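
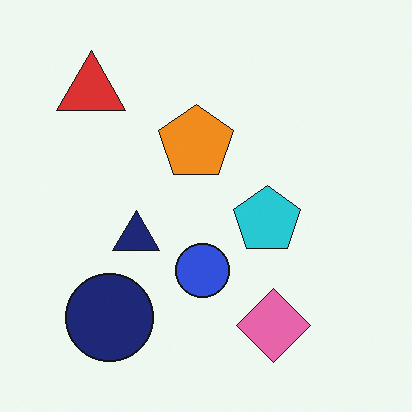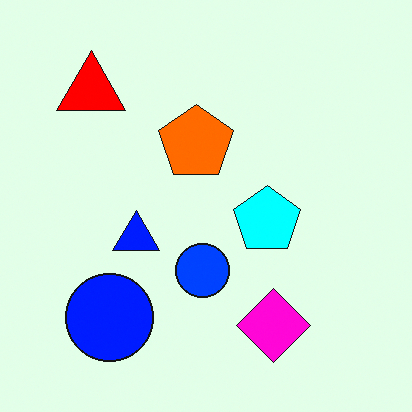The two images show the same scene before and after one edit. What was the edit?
The transformation is: heavily oversaturated.

All colors are more vivid — a global saturation change.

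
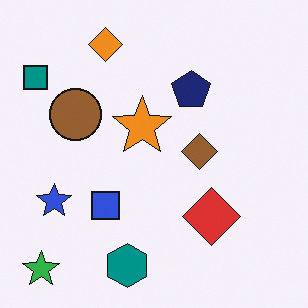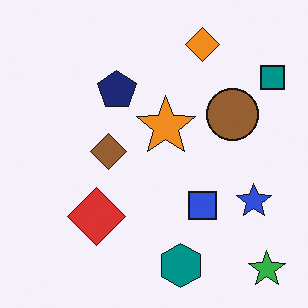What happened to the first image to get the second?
The second image is the first flipped horizontally (left ↔ right).

The teal square is in the top-left of the first image and the top-right of the second — shapes on opposite sides of the vertical midline have swapped in a mirror flip.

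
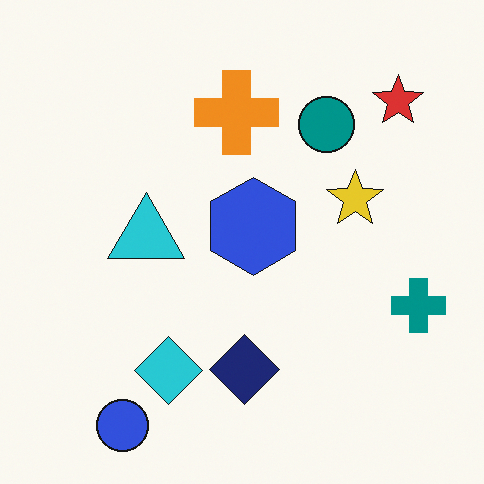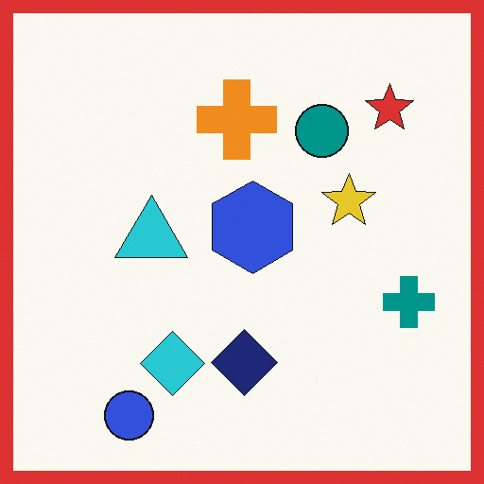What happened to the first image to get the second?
It was framed with a red border.

A solid red frame runs around the edge of the second image, with the content slightly shrunk inside it.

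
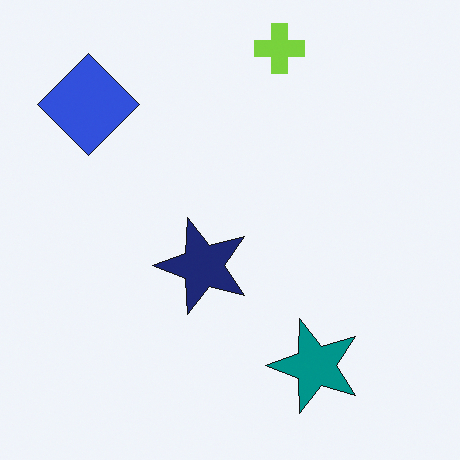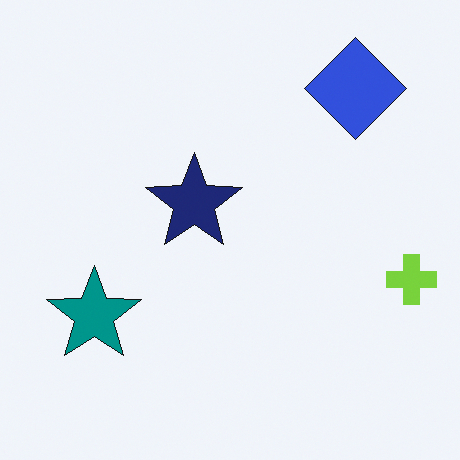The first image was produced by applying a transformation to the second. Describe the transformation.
This is the original image rotated 90° counter-clockwise.

The blue diamond sits in the top-right of the second image and the top-left of the first — consistent with a whole-image 90° counter-clockwise rotation.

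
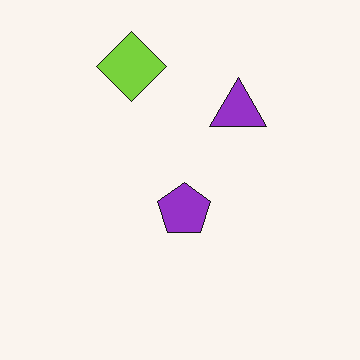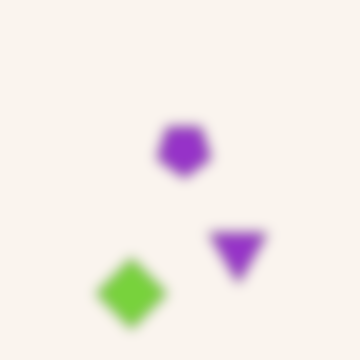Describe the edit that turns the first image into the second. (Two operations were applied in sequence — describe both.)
This is the original image flipped vertically (top ↔ bottom), then heavily blurred.

The lime diamond is in the top of the first image and the bottom of the second — shapes on opposite sides of the horizontal midline have swapped in a mirror flip. Shape edges and outlines are uniformly softened across the whole image.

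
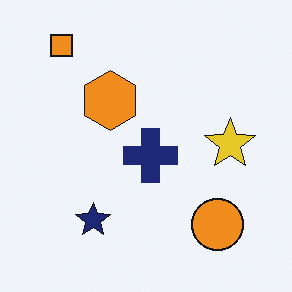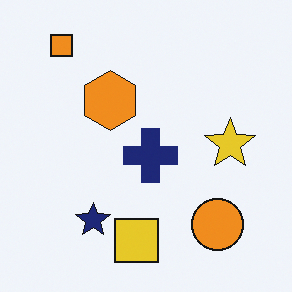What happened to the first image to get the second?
The transformation is: overlaid with an additional yellow square.

A yellow square appears in the second image that is absent from the first.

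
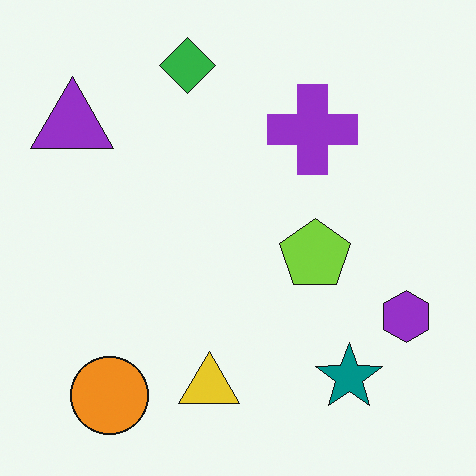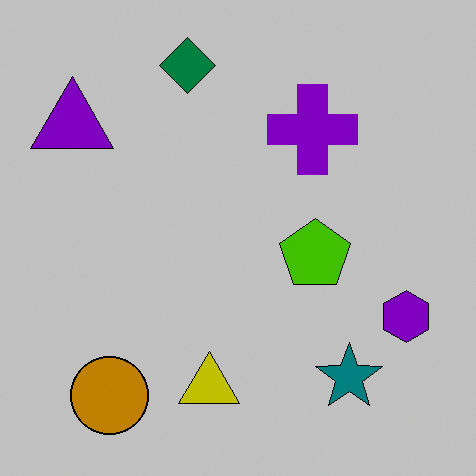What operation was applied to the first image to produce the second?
The image was aggressively posterized.

Each flat color has snapped to a coarser quantized level — most visibly, the near-white background has dropped to a flat grey.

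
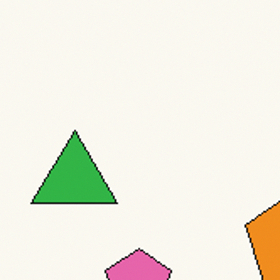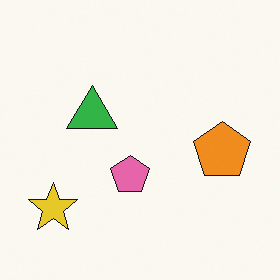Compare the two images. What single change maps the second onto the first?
It was cropped to a noticeably smaller region and rescaled.

The visible shapes are larger and the field of view is narrower; shapes near the original edges may be partly or wholly outside the frame — a crop-and-rescale.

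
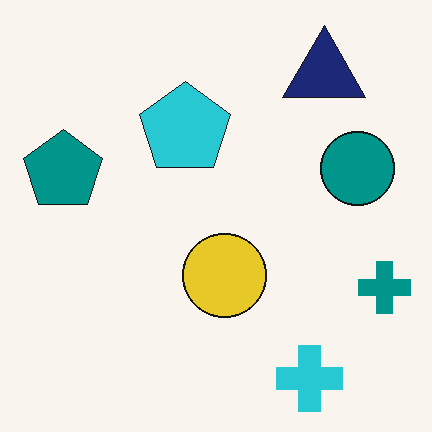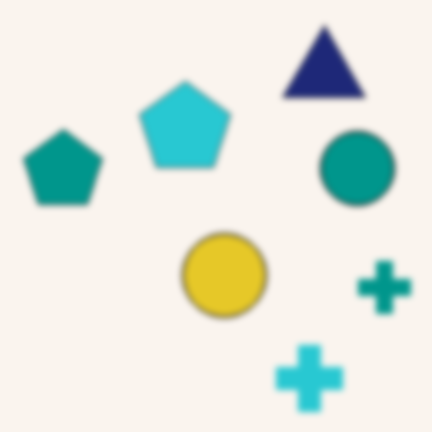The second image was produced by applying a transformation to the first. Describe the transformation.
The second image is the first noticeably gaussian-blurred.

Shape edges and outlines are uniformly softened across the whole image.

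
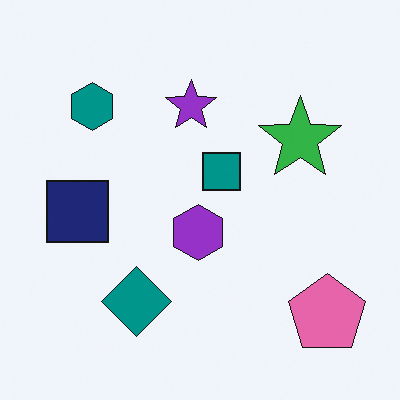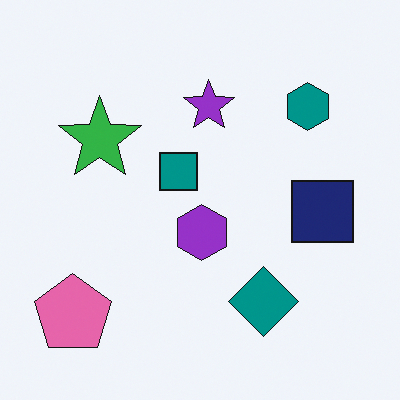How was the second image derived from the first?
The transformation is: flipped horizontally (left ↔ right).

The pink pentagon is in the bottom-right of the first image and the bottom-left of the second — shapes on opposite sides of the vertical midline have swapped in a mirror flip.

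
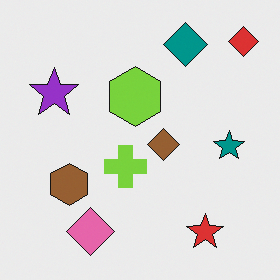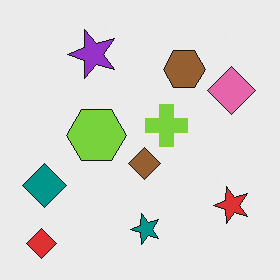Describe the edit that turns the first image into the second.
The image was transposed (reflected across the top-left ↔ bottom-right diagonal).

Shapes have swapped their row and column positions — what was in the top-right is now in the bottom-left — a diagonal reflection.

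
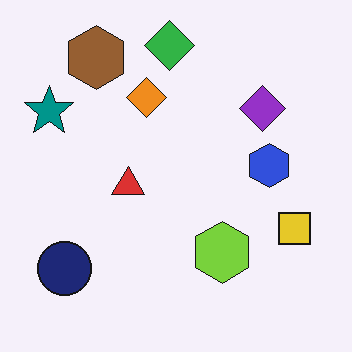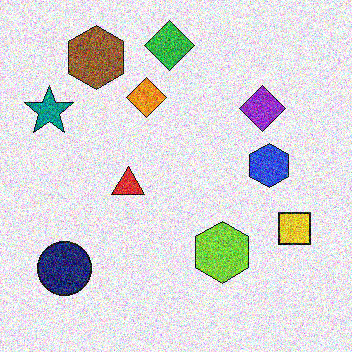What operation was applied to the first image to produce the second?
It was degraded with heavy additive noise.

Random speckle covers the whole image, including the flat background.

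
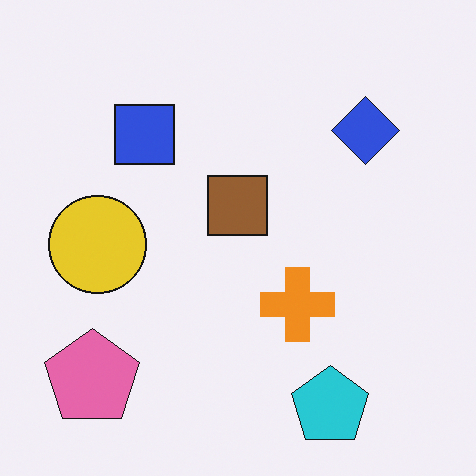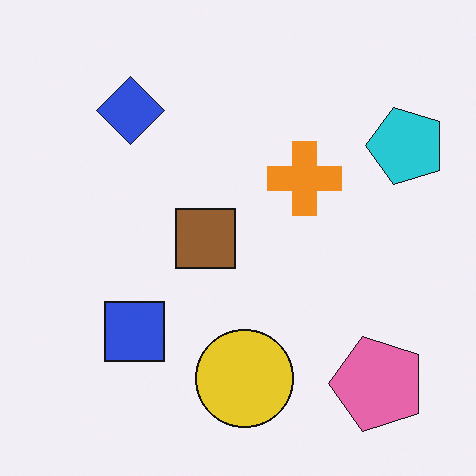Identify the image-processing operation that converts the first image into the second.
The second image is the first rotated 90° counter-clockwise.

The pink pentagon sits in the bottom-left of the first image and the bottom-right of the second — consistent with a whole-image 90° counter-clockwise rotation.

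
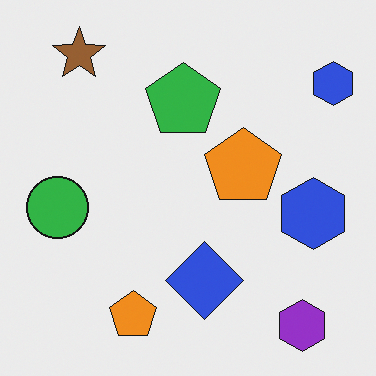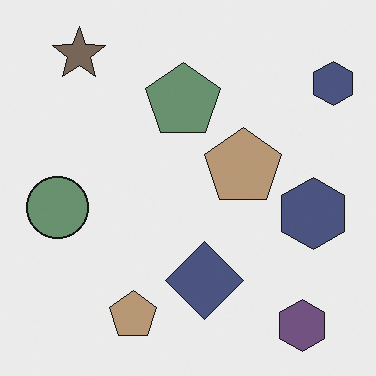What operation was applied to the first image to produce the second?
The transformation is: heavily desaturated.

All colors are more muted and greyish — a global saturation change.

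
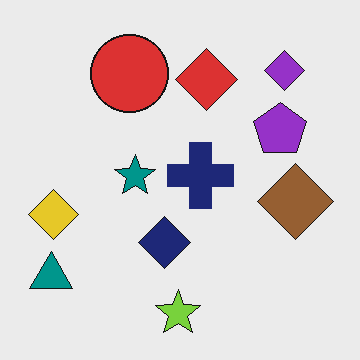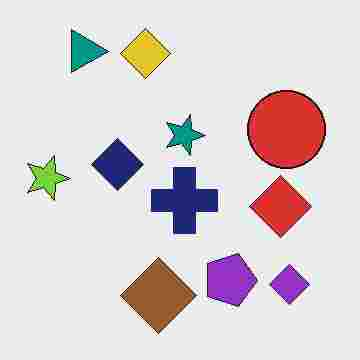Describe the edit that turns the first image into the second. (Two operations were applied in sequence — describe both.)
The second image is the first rotated 90° clockwise, then degraded with heavy JPEG compression.

The teal triangle sits in the bottom-left of the first image and the top-left of the second — consistent with a whole-image 90° clockwise rotation. Blocky 8×8 compression artifacts appear around shape edges and the flat background shows ringing — characteristic JPEG degradation.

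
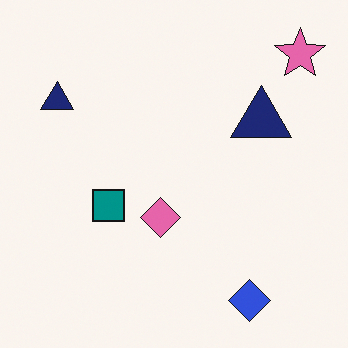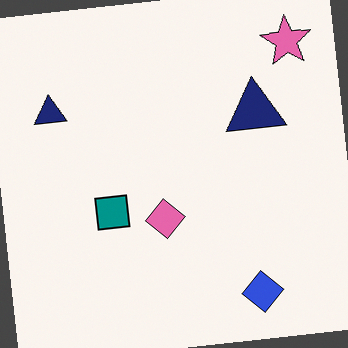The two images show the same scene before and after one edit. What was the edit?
Rotated counter-clockwise by a small amount.

Every shape is tilted by the same angle and the image corners show triangular fill wedges — a whole-image rotation by a non-right angle.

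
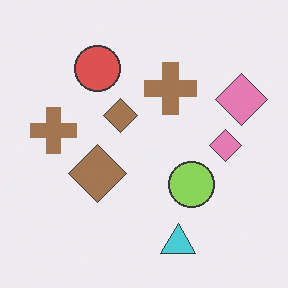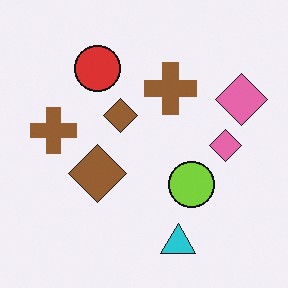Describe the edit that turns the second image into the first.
The transformation is: given slightly reduced contrast.

Tones are pushed toward mid-grey across the whole image — a global contrast change.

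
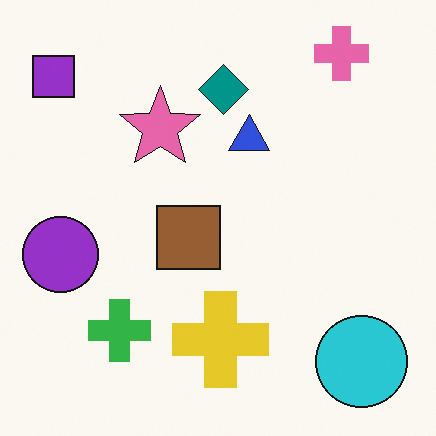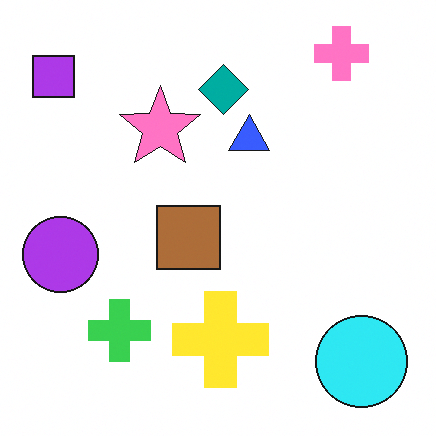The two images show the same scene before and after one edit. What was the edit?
The transformation is: brightened a little.

Every pixel — background and shapes alike — is uniformly brightened.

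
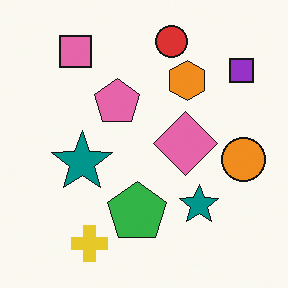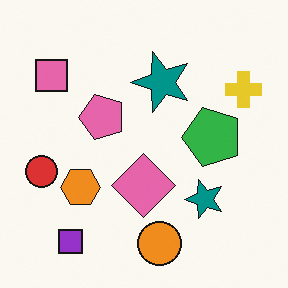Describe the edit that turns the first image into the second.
The image was transposed (reflected across the top-left ↔ bottom-right diagonal).

Shapes have swapped their row and column positions — what was in the top-right is now in the bottom-left — a diagonal reflection.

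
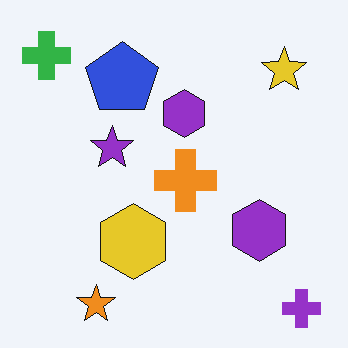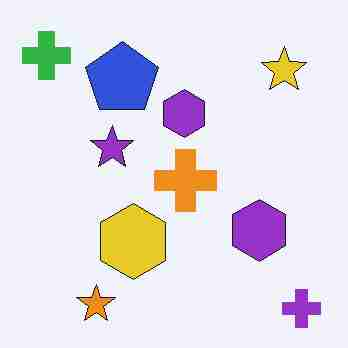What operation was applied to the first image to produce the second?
The second image is the first degraded with heavy JPEG compression.

Blocky 8×8 compression artifacts appear around shape edges and the flat background shows ringing — characteristic JPEG degradation.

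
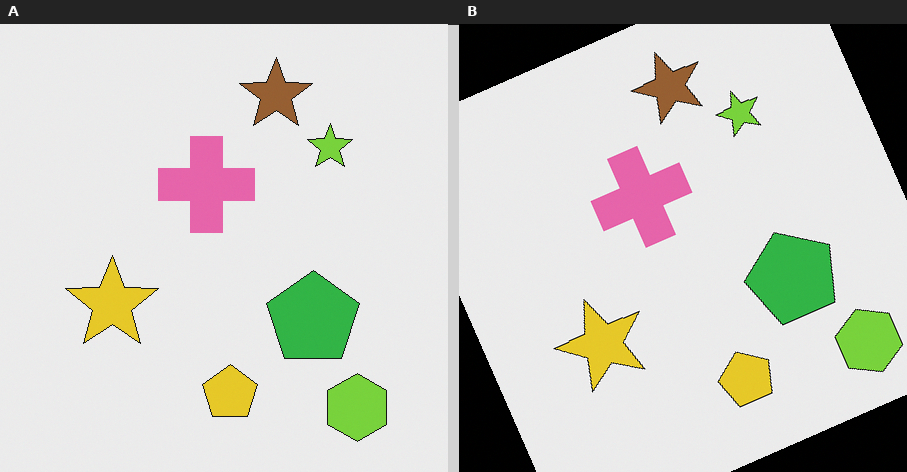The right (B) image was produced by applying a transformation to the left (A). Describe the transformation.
The transformation is: rotated counter-clockwise by a moderate amount.

Every shape is tilted by the same angle and the image corners show triangular fill wedges — a whole-image rotation by a non-right angle.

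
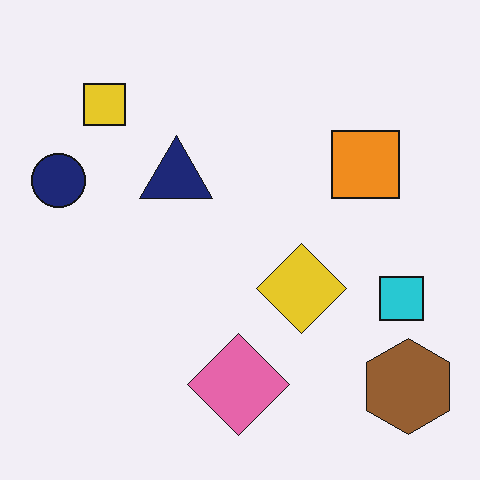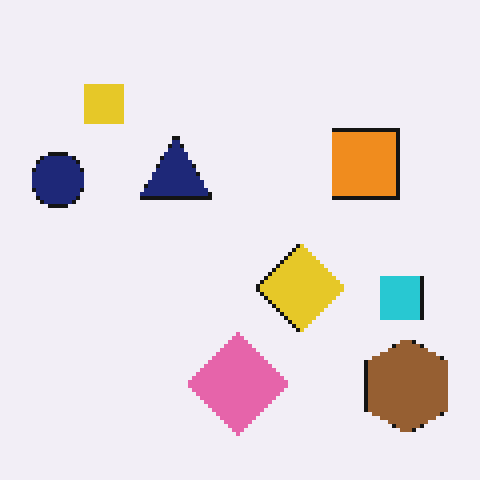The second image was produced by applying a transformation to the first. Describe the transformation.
It was mildly pixelated.

Shapes are reduced to large square blocks; fine edges and outlines are lost — a downscale-then-upscale (mosaic) effect.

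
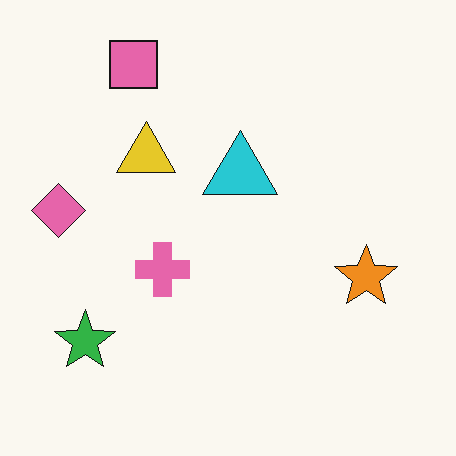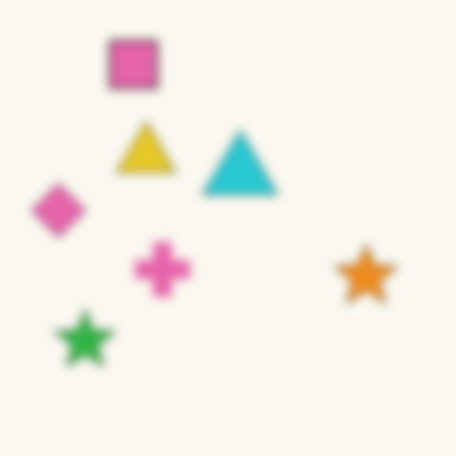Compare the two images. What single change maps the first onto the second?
It was heavily blurred.

Shape edges and outlines are uniformly softened across the whole image.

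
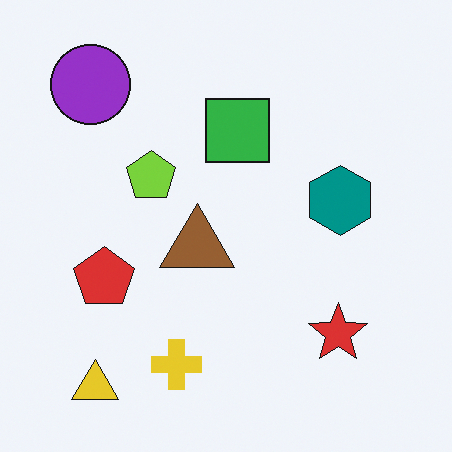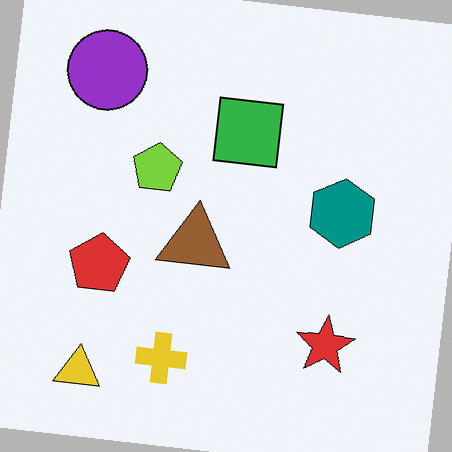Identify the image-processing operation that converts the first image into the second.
Rotated clockwise by a small amount.

Every shape is tilted by the same angle and the image corners show triangular fill wedges — a whole-image rotation by a non-right angle.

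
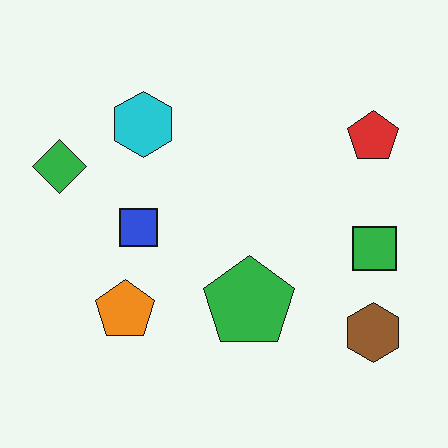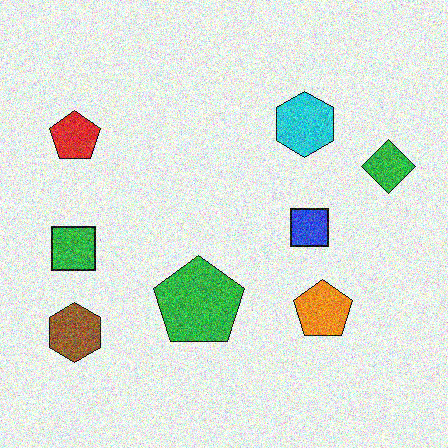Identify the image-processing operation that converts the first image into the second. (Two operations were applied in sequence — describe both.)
The image was flipped horizontally (left ↔ right), then degraded with heavy additive noise.

The green diamond is in the left of the first image and the right of the second — shapes on opposite sides of the vertical midline have swapped in a mirror flip. Random speckle covers the whole image, including the flat background.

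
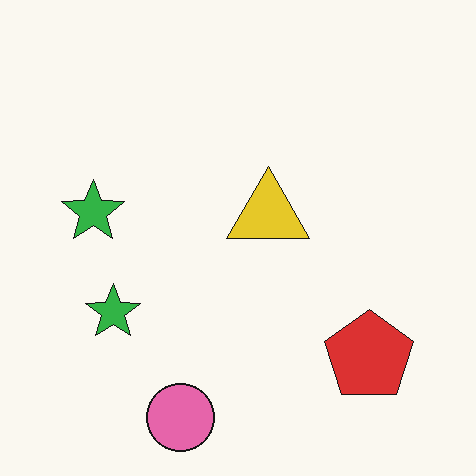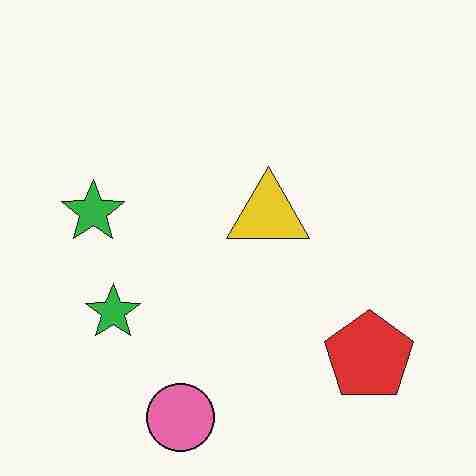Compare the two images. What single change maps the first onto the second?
The second image is the first heavily JPEG-compressed with obvious blocking artifacts.

Blocky 8×8 compression artifacts appear around shape edges and the flat background shows ringing — characteristic JPEG degradation.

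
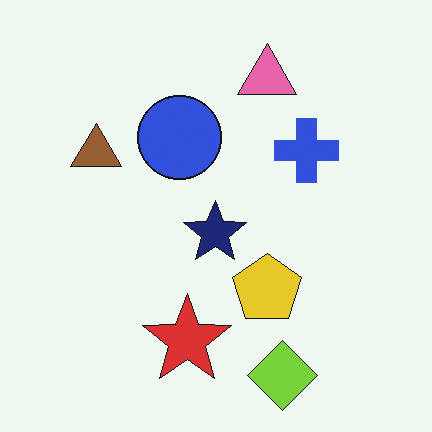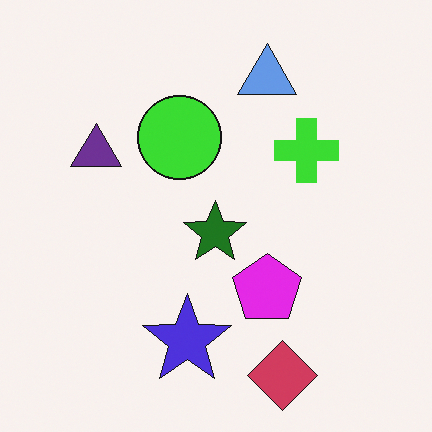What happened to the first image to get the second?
The transformation is: hue-shifted by a large amount.

Every shape's color has rotated by the same amount around the hue wheel — a uniform hue shift.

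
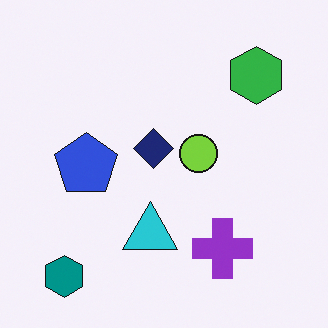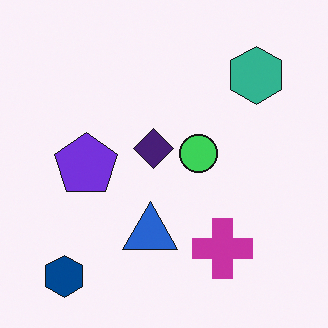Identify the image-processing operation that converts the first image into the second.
The image was hue-shifted by a small amount.

Every shape's color has rotated by the same amount around the hue wheel — a uniform hue shift.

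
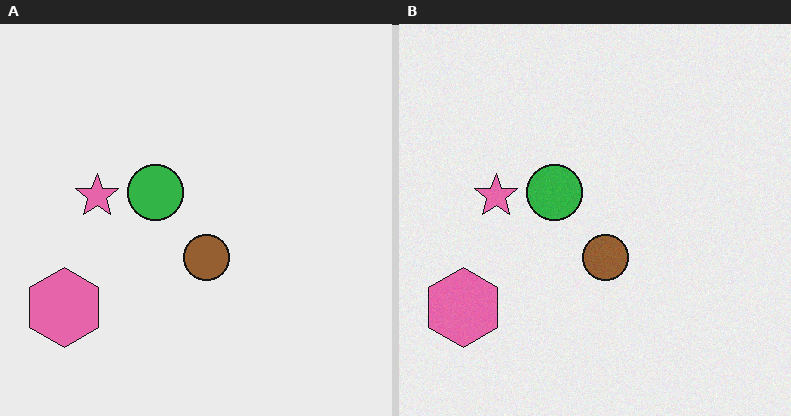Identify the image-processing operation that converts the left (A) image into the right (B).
The image was degraded with a light layer of grain.

Random speckle covers the whole image, including the flat background.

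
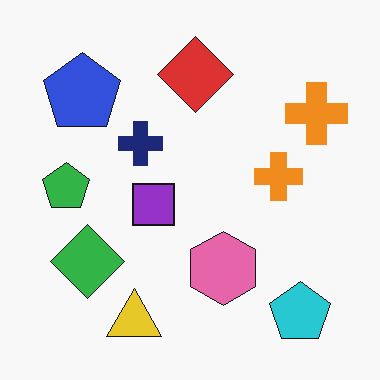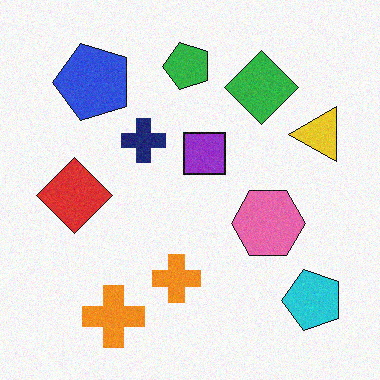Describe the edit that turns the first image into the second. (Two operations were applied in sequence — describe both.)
The transformation is: transposed (reflected across the top-left ↔ bottom-right diagonal), then degraded with a light layer of grain.

Shapes have swapped their row and column positions — what was in the top-right is now in the bottom-left — a diagonal reflection. Random speckle covers the whole image, including the flat background.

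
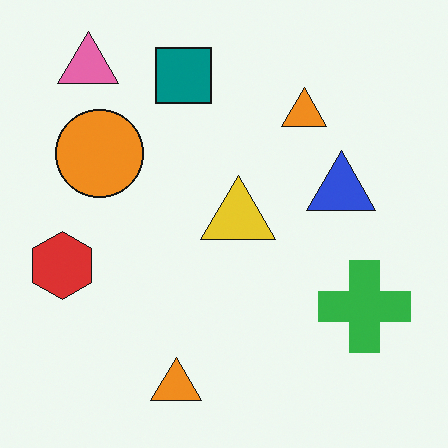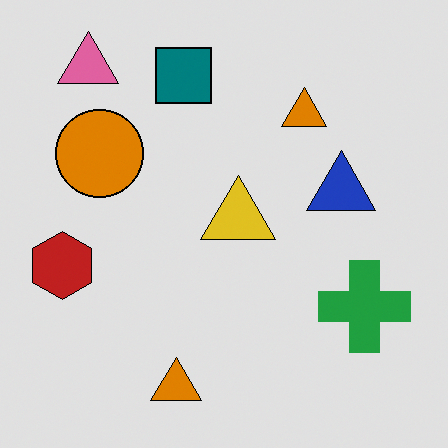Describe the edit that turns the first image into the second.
The image was posterized to a reduced palette.

Each flat color has snapped to a coarser quantized level — most visibly, the near-white background has dropped to a flat grey.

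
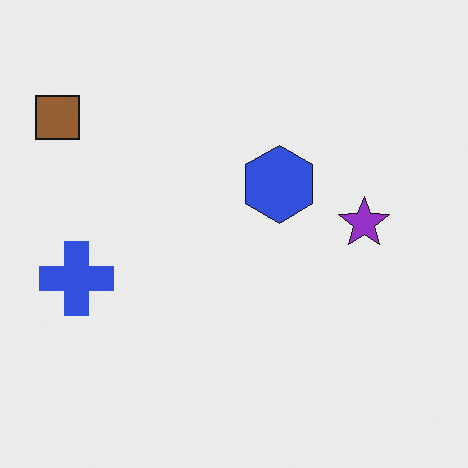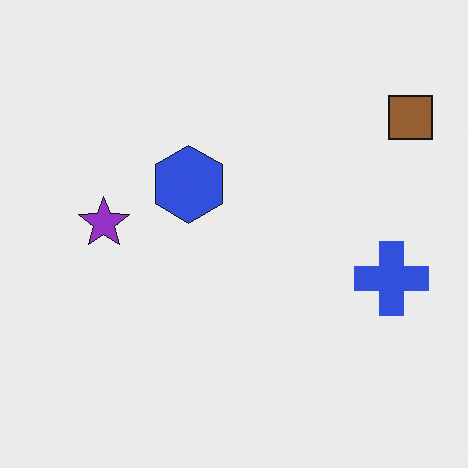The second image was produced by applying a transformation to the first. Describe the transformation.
This is the original image flipped horizontally (left ↔ right).

The brown square is in the top-left of the first image and the top-right of the second — shapes on opposite sides of the vertical midline have swapped in a mirror flip.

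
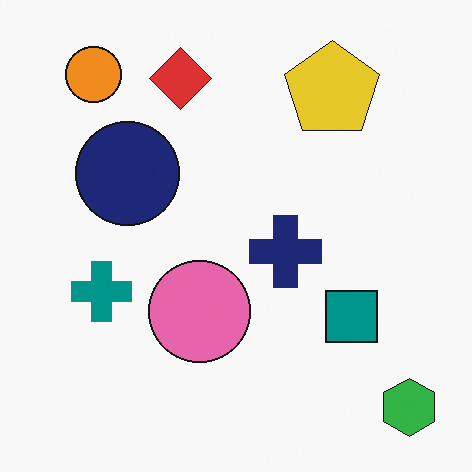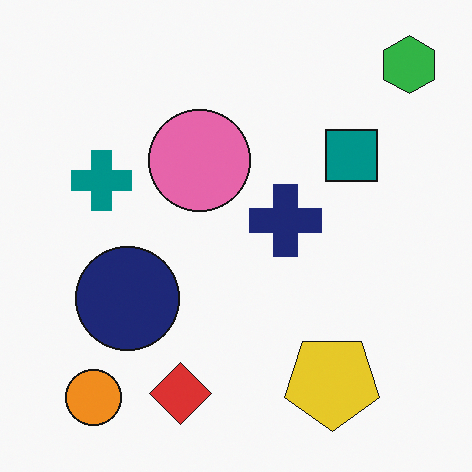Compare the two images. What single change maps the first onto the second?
This is the original image flipped vertically (top ↔ bottom).

The green hexagon is in the bottom-right of the first image and the top-right of the second — shapes on opposite sides of the horizontal midline have swapped in a mirror flip.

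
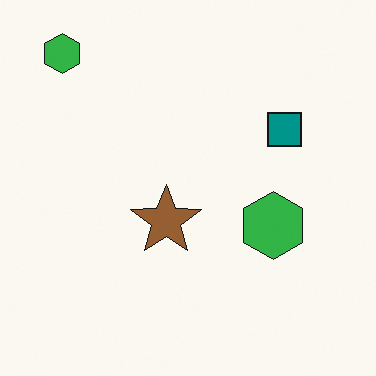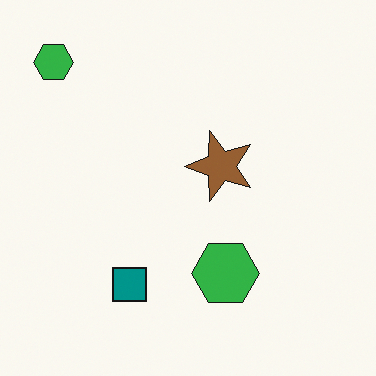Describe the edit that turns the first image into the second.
The second image is the first transposed (reflected across the top-left ↔ bottom-right diagonal).

Shapes have swapped their row and column positions — what was in the top-right is now in the bottom-left — a diagonal reflection.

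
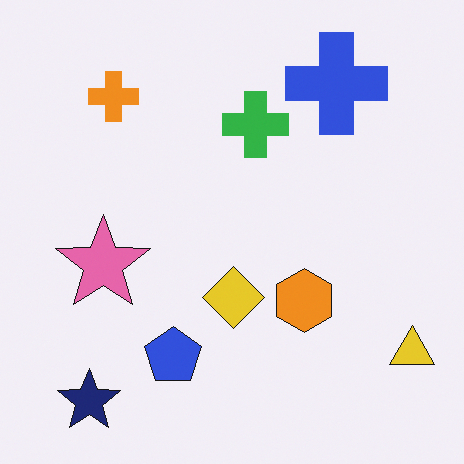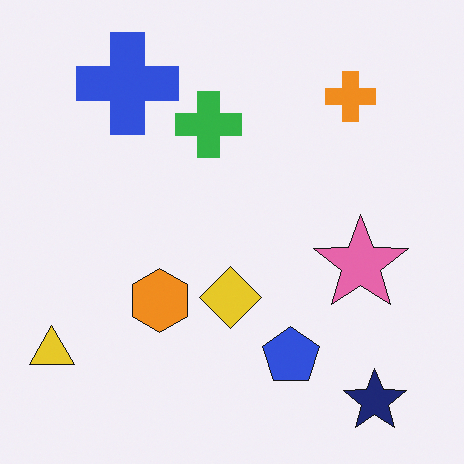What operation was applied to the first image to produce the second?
Flipped horizontally (left ↔ right).

The yellow triangle is in the bottom-right of the first image and the bottom-left of the second — shapes on opposite sides of the vertical midline have swapped in a mirror flip.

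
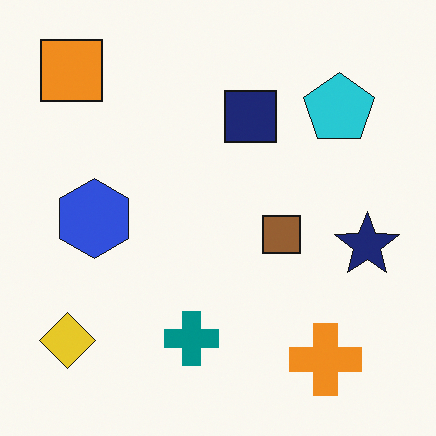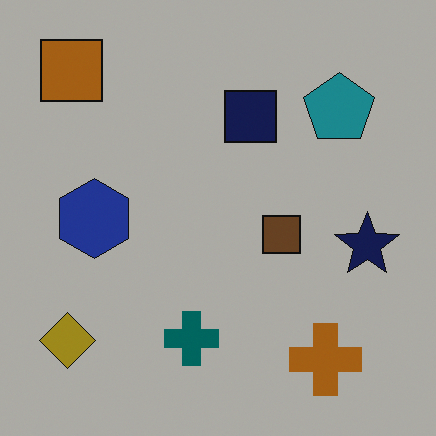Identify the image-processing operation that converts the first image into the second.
The image was darkened a lot.

Every pixel — background and shapes alike — is uniformly darkened.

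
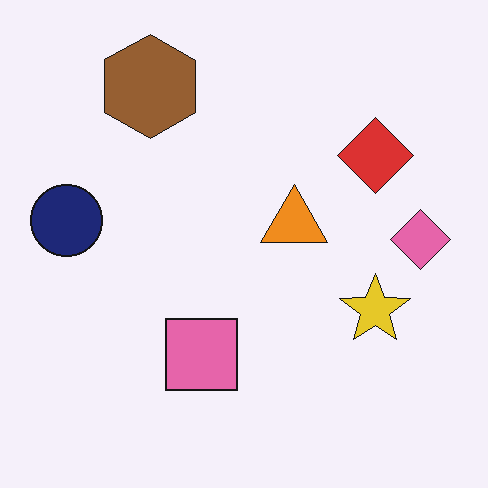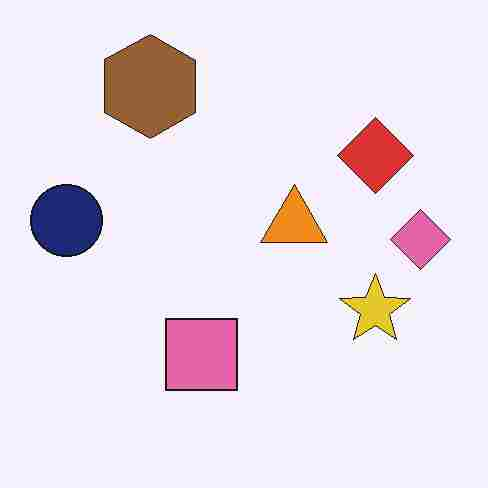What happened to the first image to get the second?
The transformation is: heavily JPEG-compressed with obvious blocking artifacts.

Blocky 8×8 compression artifacts appear around shape edges and the flat background shows ringing — characteristic JPEG degradation.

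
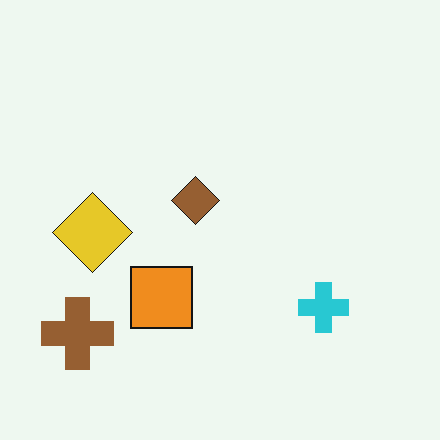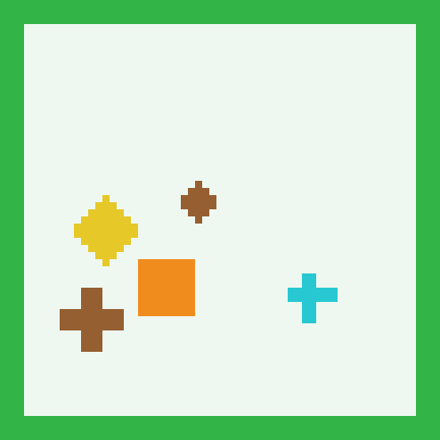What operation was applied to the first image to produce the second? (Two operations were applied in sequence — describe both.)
The transformation is: moderately pixelated, then framed with a green border.

Shapes are reduced to large square blocks; fine edges and outlines are lost — a downscale-then-upscale (mosaic) effect. A solid green frame runs around the edge of the second image, with the content slightly shrunk inside it.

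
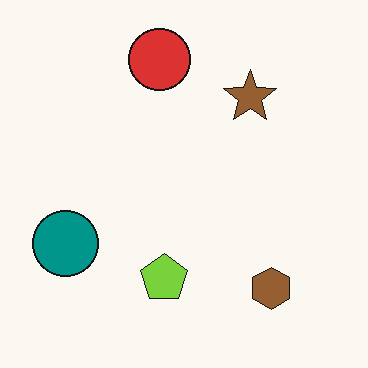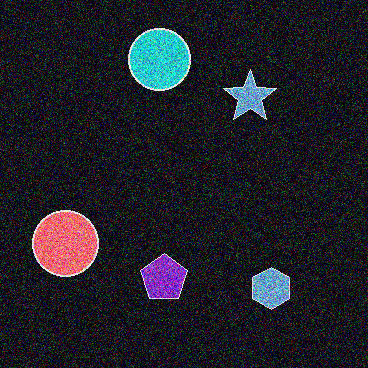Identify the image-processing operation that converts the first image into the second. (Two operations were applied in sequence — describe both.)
The transformation is: color-inverted (negative), then degraded with strong gaussian noise.

The light background has become dark and every shape's color is its complement — a photographic negative. Random speckle covers the whole image, including the flat background.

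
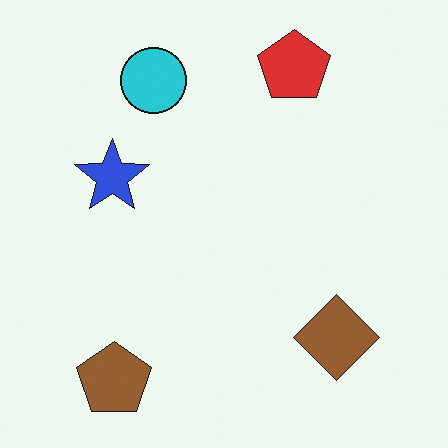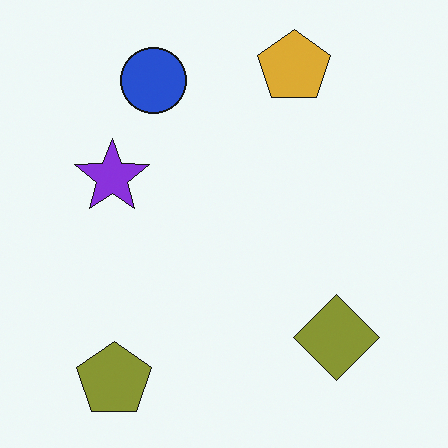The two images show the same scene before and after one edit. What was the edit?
The transformation is: hue-shifted slightly.

Every shape's color has rotated by the same amount around the hue wheel — a uniform hue shift.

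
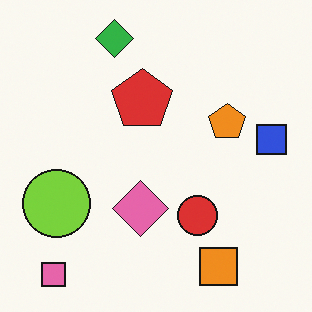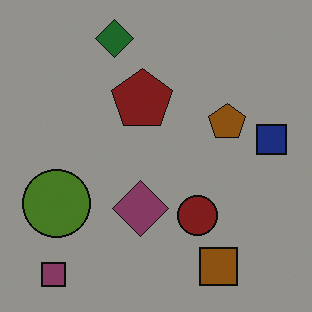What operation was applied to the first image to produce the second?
The second image is the first substantially darkened.

Every pixel — background and shapes alike — is uniformly darkened.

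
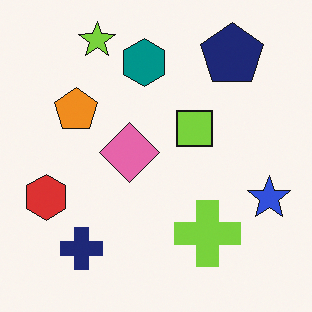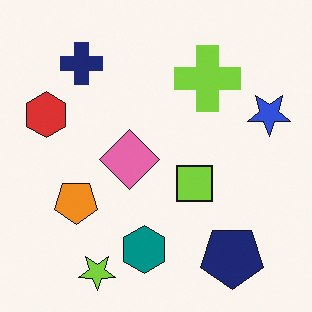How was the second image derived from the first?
This is the original image flipped vertically (top ↔ bottom).

The lime star is in the top-left of the first image and the bottom-left of the second — shapes on opposite sides of the horizontal midline have swapped in a mirror flip.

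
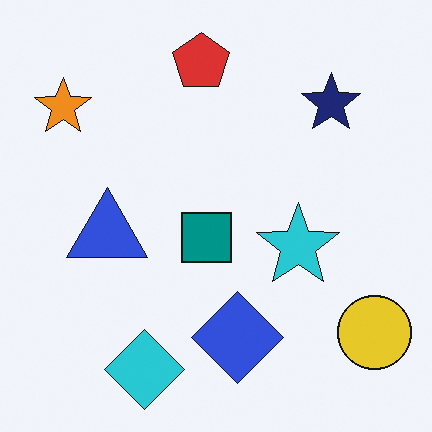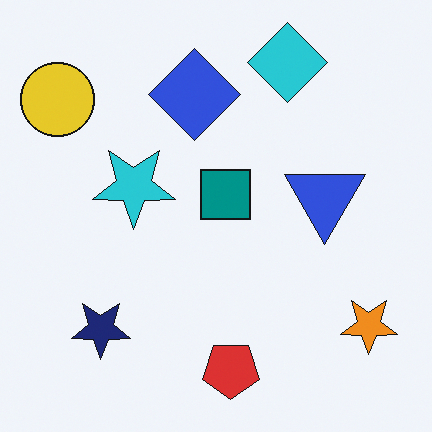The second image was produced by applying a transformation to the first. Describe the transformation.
The second image is the first rotated 180°.

The yellow circle sits in the bottom-right of the first image and the top-left of the second — consistent with a whole-image 180° rotation.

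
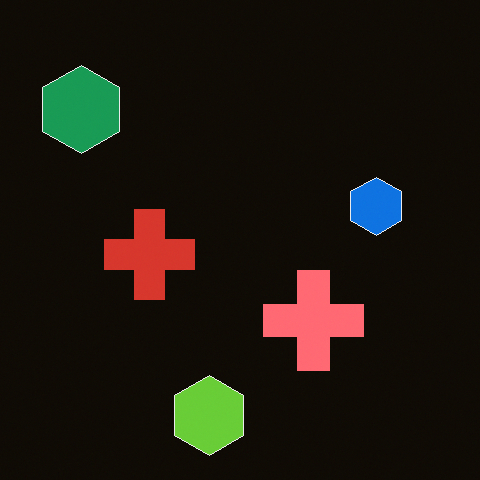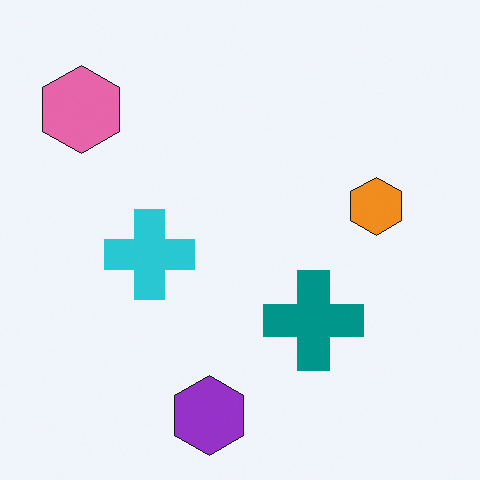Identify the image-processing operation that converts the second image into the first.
Color-inverted (negative).

The light background has become dark and every shape's color is its complement — a photographic negative.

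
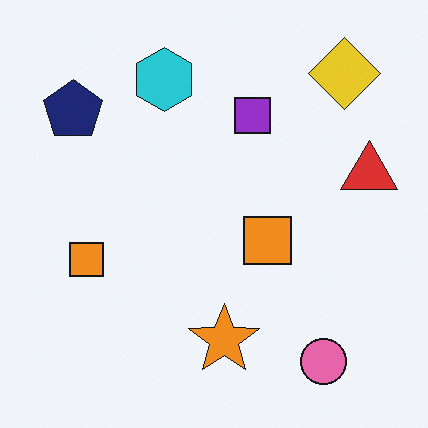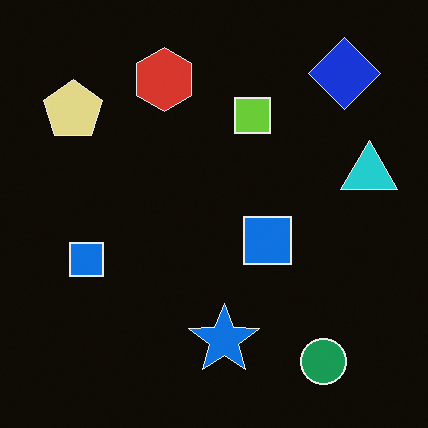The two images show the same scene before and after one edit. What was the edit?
It was color-inverted (negative).

The light background has become dark and every shape's color is its complement — a photographic negative.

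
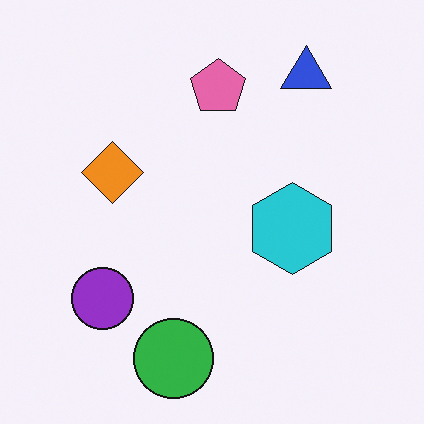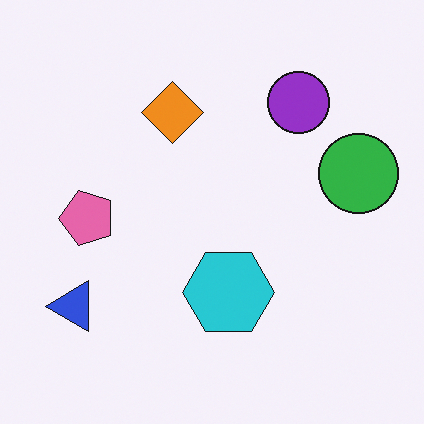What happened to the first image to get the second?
Transposed (reflected across the top-left ↔ bottom-right diagonal).

Shapes have swapped their row and column positions — what was in the top-right is now in the bottom-left — a diagonal reflection.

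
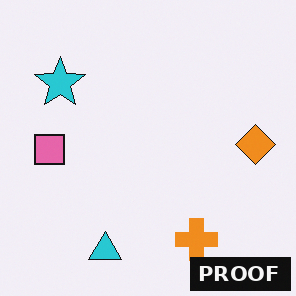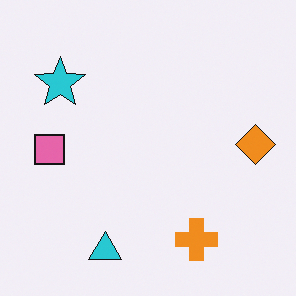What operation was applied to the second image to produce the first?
It was watermarked with the text "PROOF" in the lower-right corner.

A dark label reading "PROOF" appears in the lower-right corner.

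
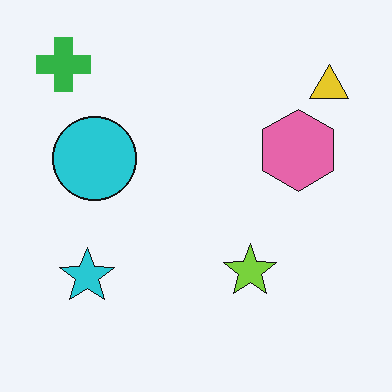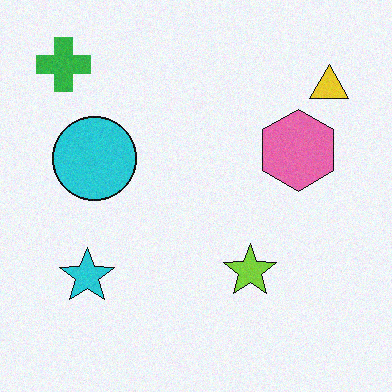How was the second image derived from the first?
It was degraded with light additive noise.

Random speckle covers the whole image, including the flat background.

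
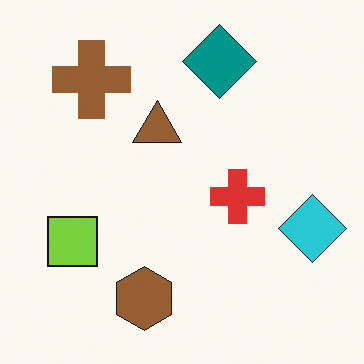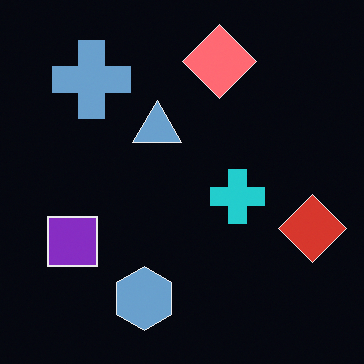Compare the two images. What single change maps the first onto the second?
The second image is the first color-inverted (negative).

The light background has become dark and every shape's color is its complement — a photographic negative.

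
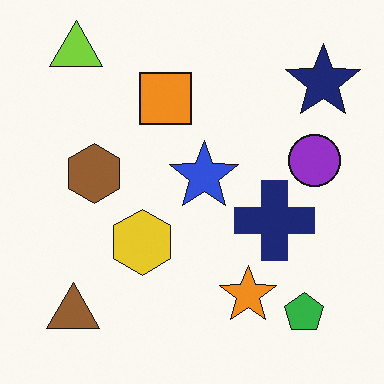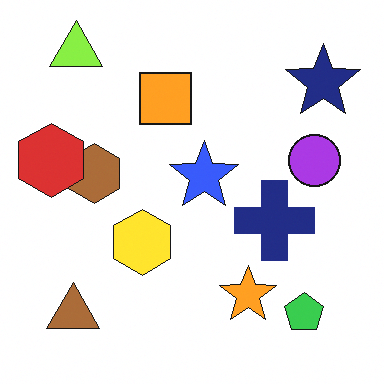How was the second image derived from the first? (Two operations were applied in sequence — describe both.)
Slightly brightened, then overlaid with an additional red hexagon.

Every pixel — background and shapes alike — is uniformly brightened. A red hexagon appears in the second image that is absent from the first.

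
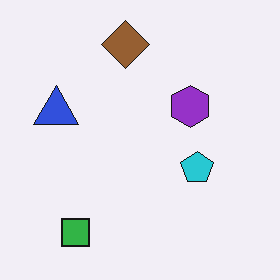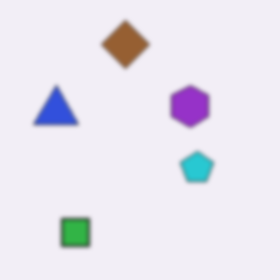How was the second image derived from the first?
The transformation is: lightly blurred.

Shape edges and outlines are uniformly softened across the whole image.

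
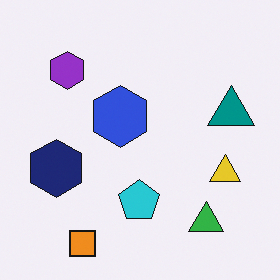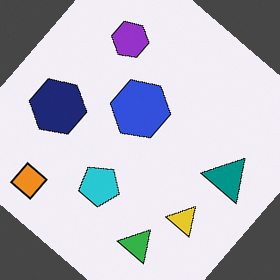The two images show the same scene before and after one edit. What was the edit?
This is the original image rotated clockwise by a large amount — several tens of degrees.

Every shape is tilted by the same angle and the image corners show triangular fill wedges — a whole-image rotation by a non-right angle.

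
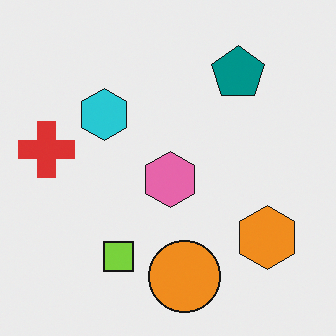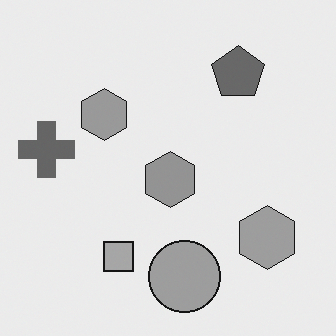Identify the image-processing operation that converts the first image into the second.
Converted to grayscale.

All color is removed — every shape is now a shade of grey.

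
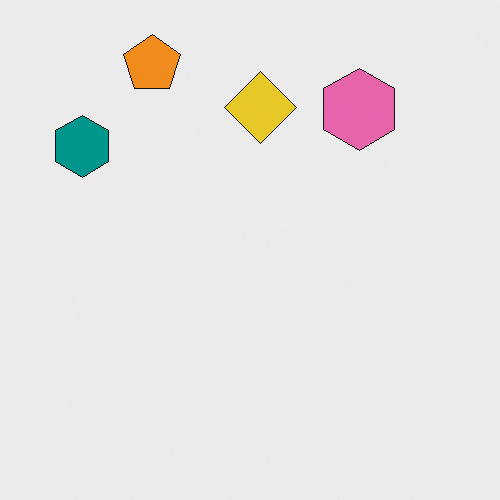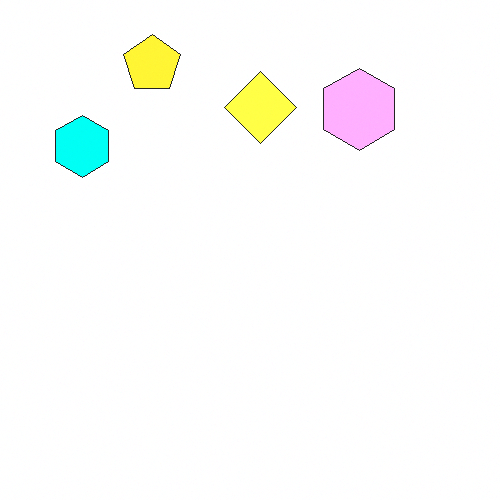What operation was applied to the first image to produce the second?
The transformation is: noticeably brightened.

Every pixel — background and shapes alike — is uniformly brightened.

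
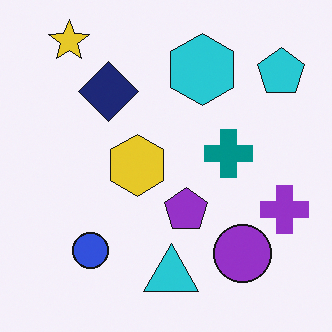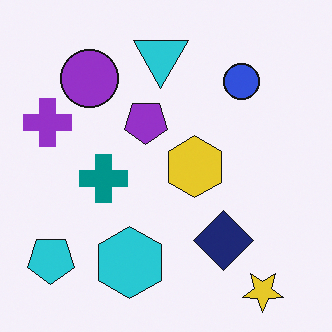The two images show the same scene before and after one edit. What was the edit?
The transformation is: rotated 180°.

The yellow star sits in the top-left of the first image and the bottom-right of the second — consistent with a whole-image 180° rotation.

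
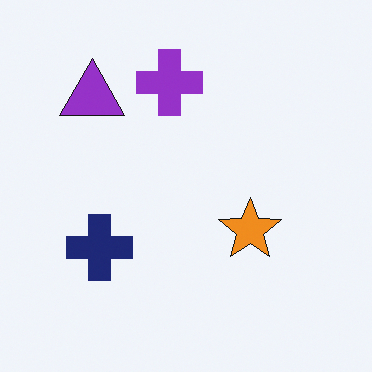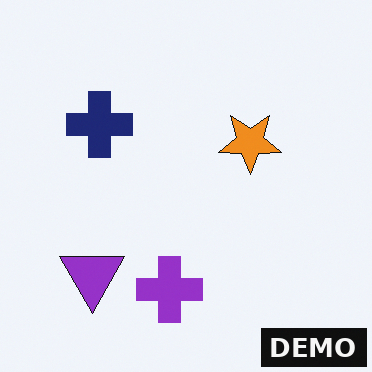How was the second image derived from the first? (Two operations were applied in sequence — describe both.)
The image was flipped vertically (top ↔ bottom), then watermarked with the text "DEMO" in the lower-right corner.

The purple cross is in the top of the first image and the bottom of the second — shapes on opposite sides of the horizontal midline have swapped in a mirror flip. A dark label reading "DEMO" appears in the lower-right corner.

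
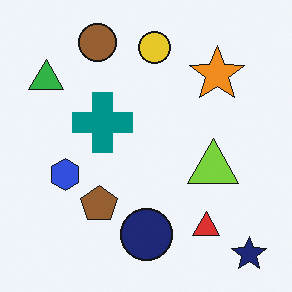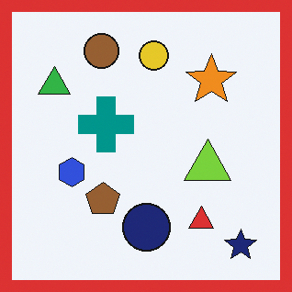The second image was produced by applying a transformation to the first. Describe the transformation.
The transformation is: framed with a red border.

A solid red frame runs around the edge of the second image, with the content slightly shrunk inside it.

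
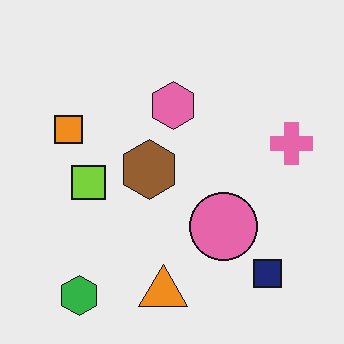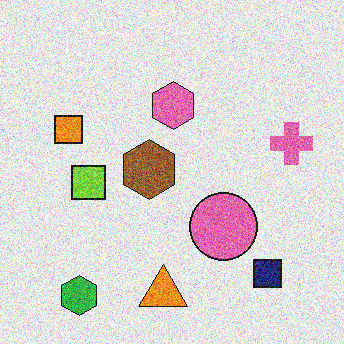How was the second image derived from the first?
The image was degraded with strong gaussian noise.

Random speckle covers the whole image, including the flat background.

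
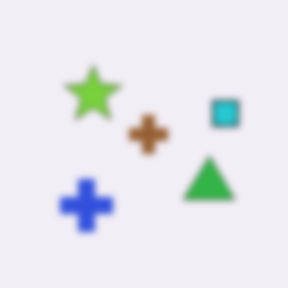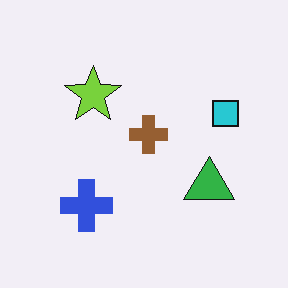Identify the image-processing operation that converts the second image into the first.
The transformation is: noticeably gaussian-blurred.

Shape edges and outlines are uniformly softened across the whole image.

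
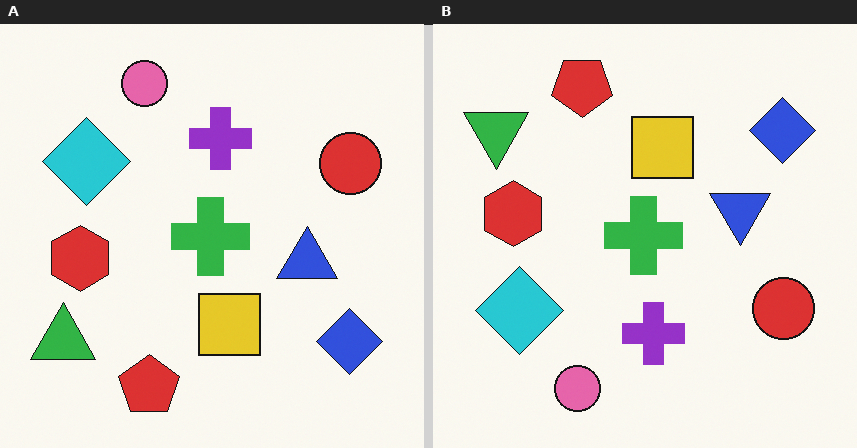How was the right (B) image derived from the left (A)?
Flipped vertically (top ↔ bottom).

The pink circle is in the top of the left (A) image and the bottom of the right (B) — shapes on opposite sides of the horizontal midline have swapped in a mirror flip.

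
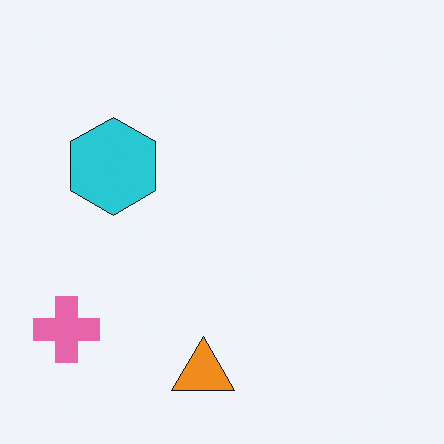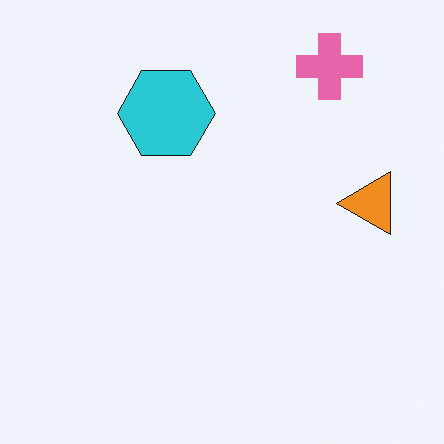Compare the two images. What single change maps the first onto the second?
This is the original image transposed (reflected across the top-left ↔ bottom-right diagonal).

Shapes have swapped their row and column positions — what was in the top-right is now in the bottom-left — a diagonal reflection.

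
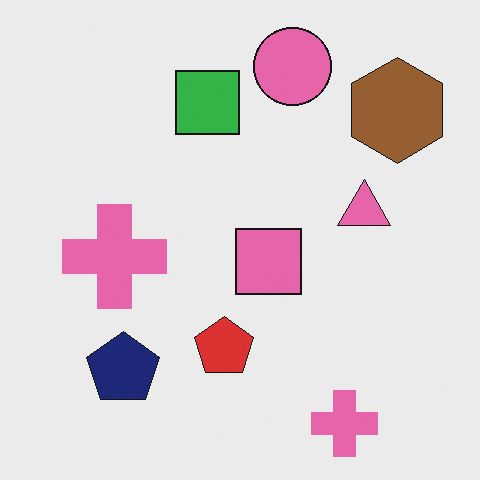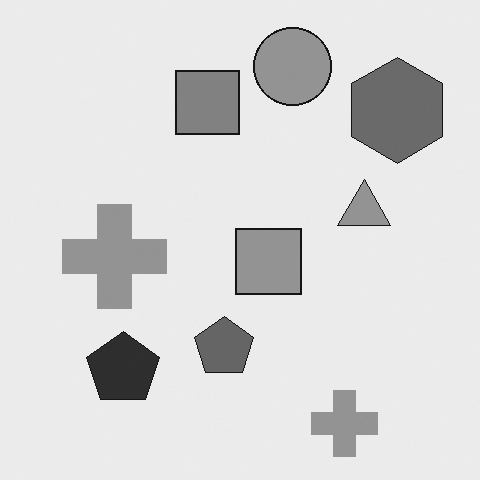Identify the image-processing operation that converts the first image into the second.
Converted to grayscale.

All color is removed — every shape is now a shade of grey.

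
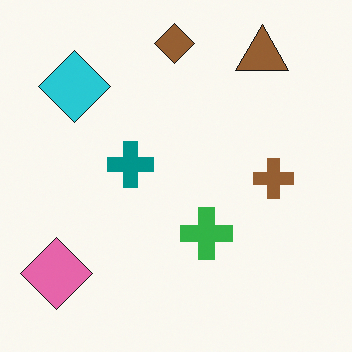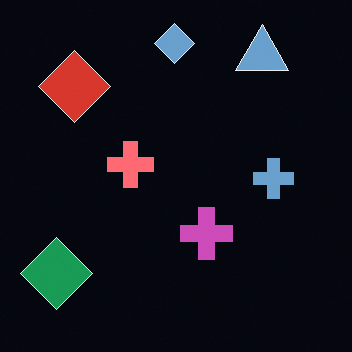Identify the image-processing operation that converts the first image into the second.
It was color-inverted (negative).

The light background has become dark and every shape's color is its complement — a photographic negative.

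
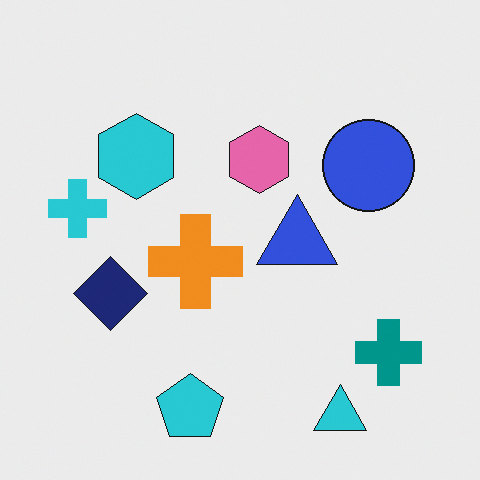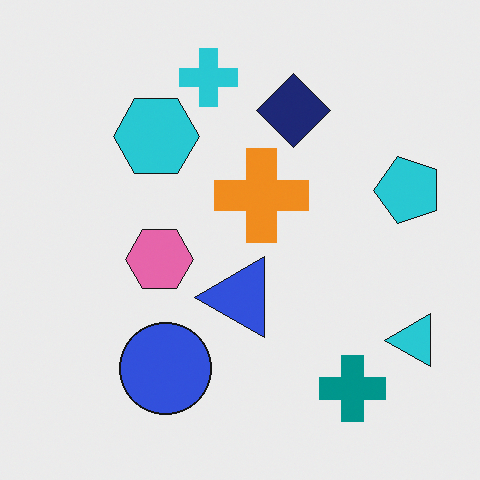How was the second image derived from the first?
Transposed (reflected across the top-left ↔ bottom-right diagonal).

Shapes have swapped their row and column positions — what was in the top-right is now in the bottom-left — a diagonal reflection.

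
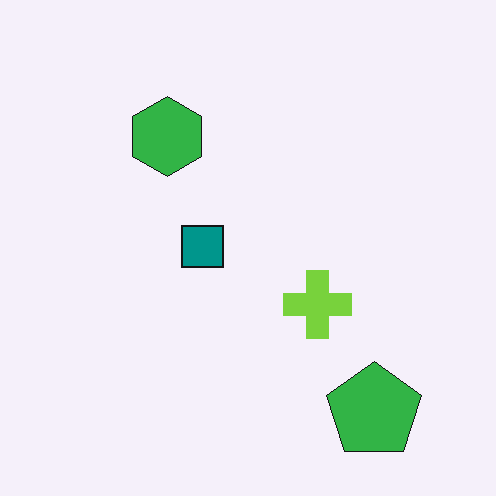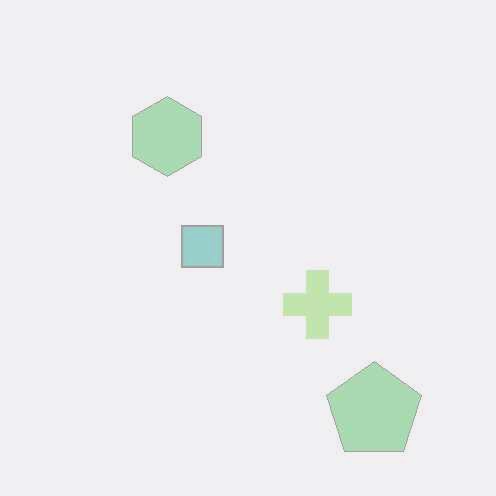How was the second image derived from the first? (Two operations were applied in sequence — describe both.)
The image was degraded with heavy JPEG compression, then given much lower contrast.

Blocky 8×8 compression artifacts appear around shape edges and the flat background shows ringing — characteristic JPEG degradation. Tones are pushed toward mid-grey across the whole image — a global contrast change.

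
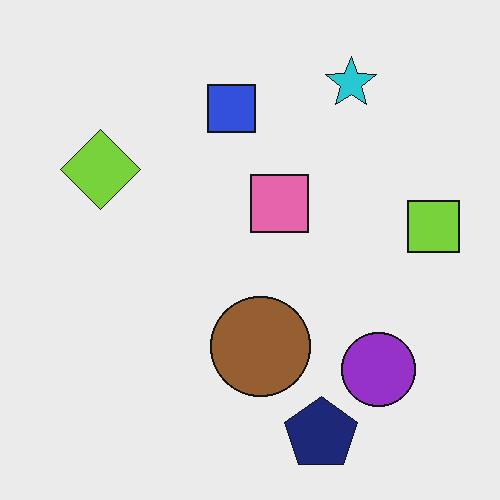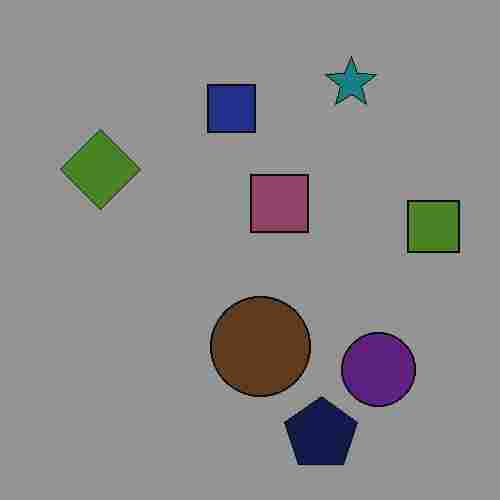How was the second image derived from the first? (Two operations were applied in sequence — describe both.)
The transformation is: darkened a lot, then heavily JPEG-compressed with obvious blocking artifacts.

Every pixel — background and shapes alike — is uniformly darkened. Blocky 8×8 compression artifacts appear around shape edges and the flat background shows ringing — characteristic JPEG degradation.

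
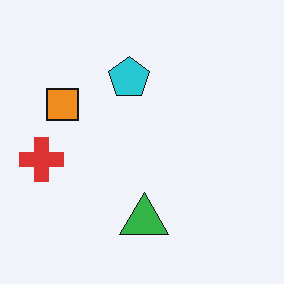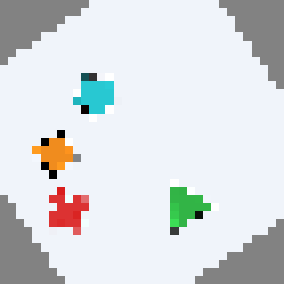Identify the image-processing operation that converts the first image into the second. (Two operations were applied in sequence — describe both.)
The transformation is: rotated counter-clockwise by a large amount — several tens of degrees, then pixelated into visible square blocks.

Every shape is tilted by the same angle and the image corners show triangular fill wedges — a whole-image rotation by a non-right angle. Shapes are reduced to large square blocks; fine edges and outlines are lost — a downscale-then-upscale (mosaic) effect.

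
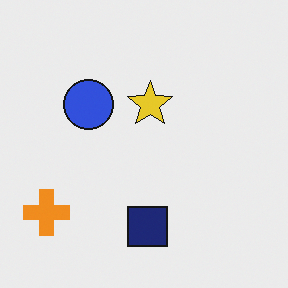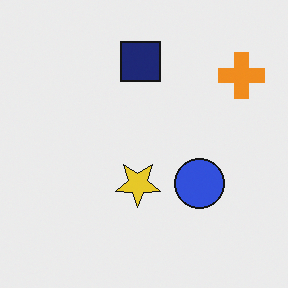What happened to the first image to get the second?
The transformation is: rotated 180°.

The orange cross sits in the bottom-left of the first image and the top-right of the second — consistent with a whole-image 180° rotation.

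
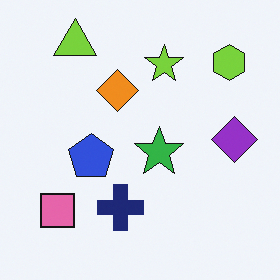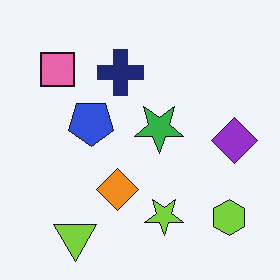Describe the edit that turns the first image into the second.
Flipped vertically (top ↔ bottom).

The lime triangle is in the top-left of the first image and the bottom-left of the second — shapes on opposite sides of the horizontal midline have swapped in a mirror flip.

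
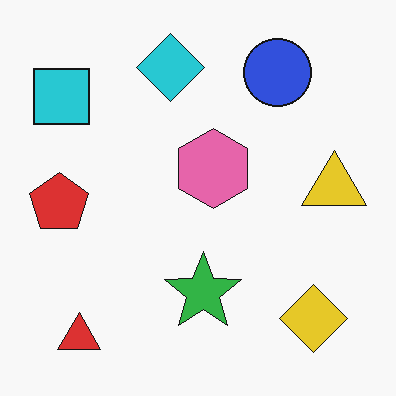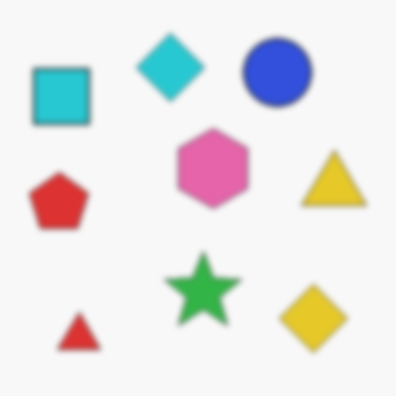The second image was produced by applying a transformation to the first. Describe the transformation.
The second image is the first noticeably gaussian-blurred.

Shape edges and outlines are uniformly softened across the whole image.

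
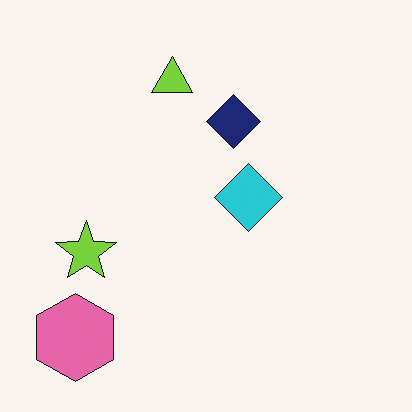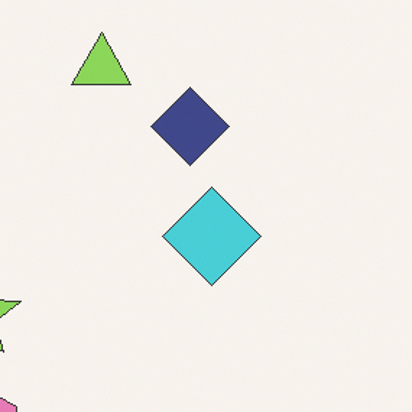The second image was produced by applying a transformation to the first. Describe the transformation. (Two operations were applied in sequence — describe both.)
Given slightly reduced contrast, then cropped to a modestly smaller region and rescaled.

Tones are pushed toward mid-grey across the whole image — a global contrast change. The visible shapes are larger and the field of view is narrower; shapes near the original edges may be partly or wholly outside the frame — a crop-and-rescale.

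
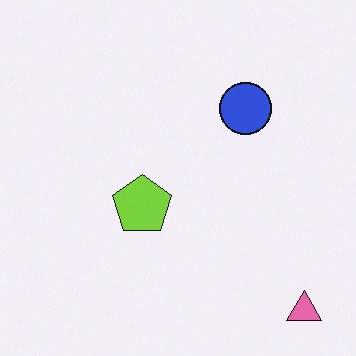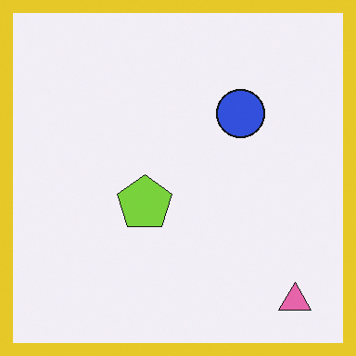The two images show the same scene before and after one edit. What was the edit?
It was framed with a yellow border.

A solid yellow frame runs around the edge of the second image, with the content slightly shrunk inside it.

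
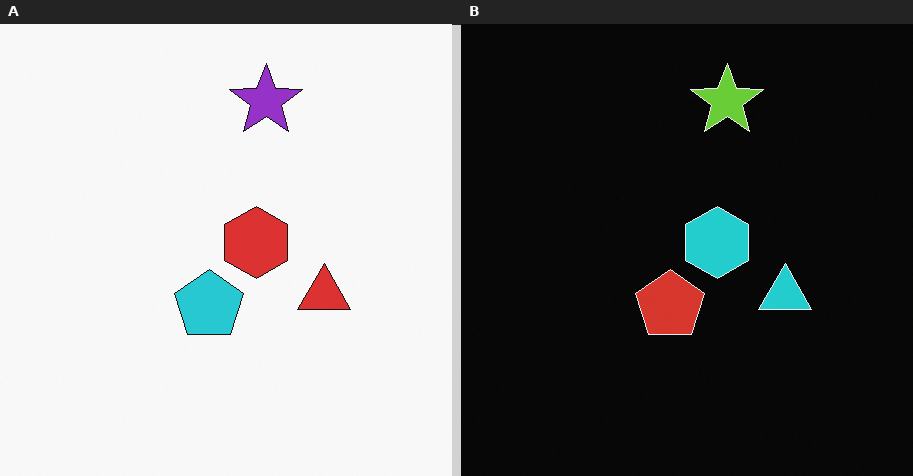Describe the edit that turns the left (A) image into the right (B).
Color-inverted (negative).

The light background has become dark and every shape's color is its complement — a photographic negative.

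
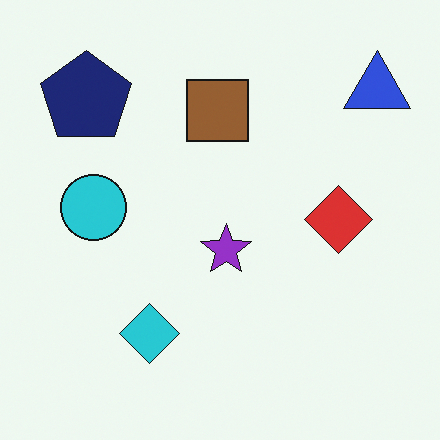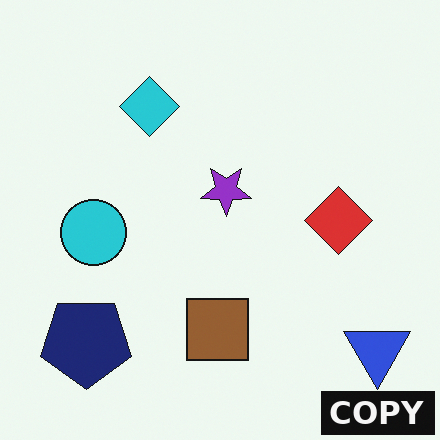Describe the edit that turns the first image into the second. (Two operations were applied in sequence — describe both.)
The image was flipped vertically (top ↔ bottom), then watermarked with the text "COPY" in the lower-right corner.

The blue triangle is in the top-right of the first image and the bottom-right of the second — shapes on opposite sides of the horizontal midline have swapped in a mirror flip. A dark label reading "COPY" appears in the lower-right corner.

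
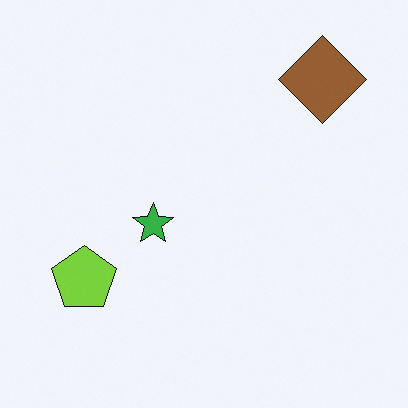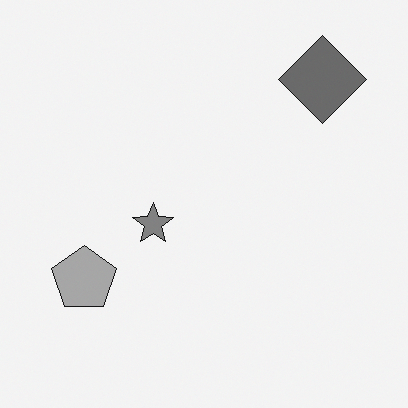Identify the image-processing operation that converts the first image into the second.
The image was converted to grayscale.

All color is removed — every shape is now a shade of grey.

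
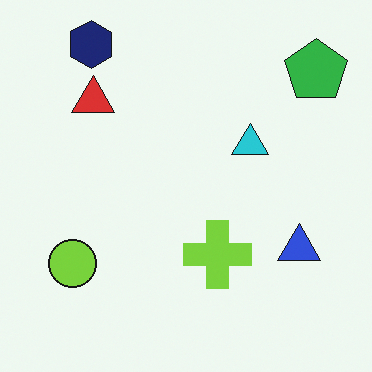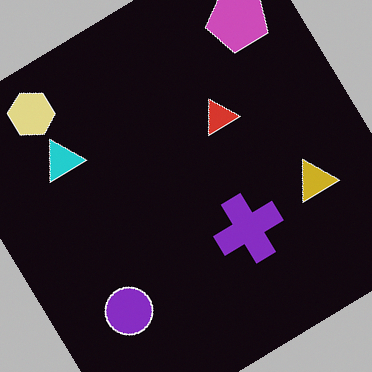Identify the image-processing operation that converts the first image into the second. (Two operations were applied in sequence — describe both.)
The image was rotated counter-clockwise by a large amount — several tens of degrees, then color-inverted (negative).

Every shape is tilted by the same angle and the image corners show triangular fill wedges — a whole-image rotation by a non-right angle. The light background has become dark and every shape's color is its complement — a photographic negative.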